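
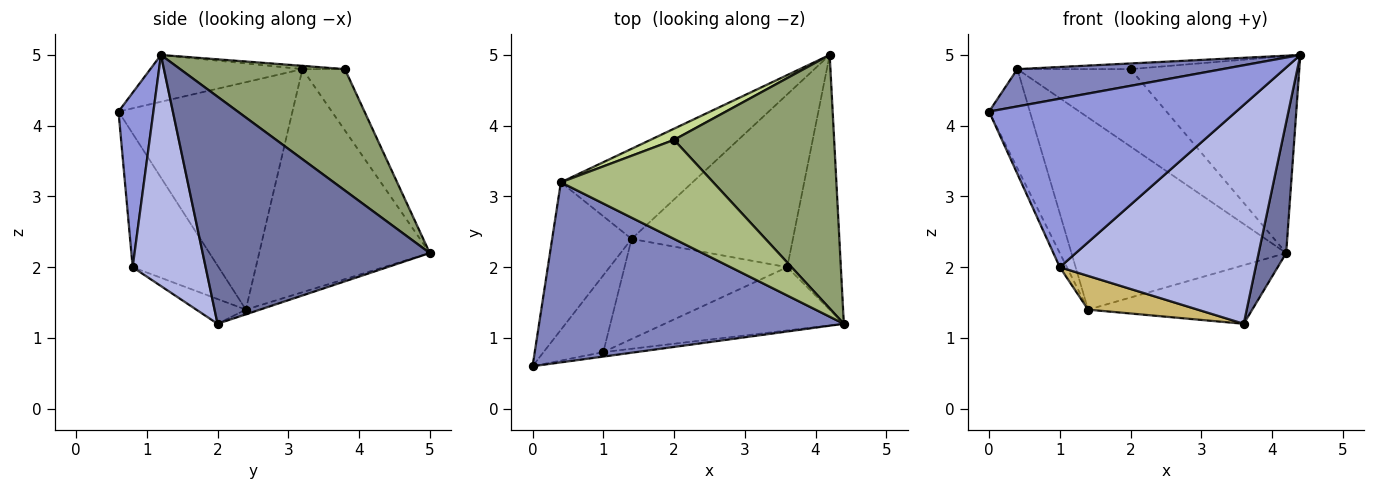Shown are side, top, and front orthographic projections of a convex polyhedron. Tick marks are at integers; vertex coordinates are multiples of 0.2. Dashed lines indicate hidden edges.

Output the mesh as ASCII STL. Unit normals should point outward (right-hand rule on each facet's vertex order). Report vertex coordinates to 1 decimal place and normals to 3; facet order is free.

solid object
 facet normal 0.967 -0.117 -0.228
  outer loop
   vertex 3.6 2.0 1.2
   vertex 4.2 5.0 2.2
   vertex 4.4 1.2 5.0
  endloop
 endfacet
 facet normal -0.149 -0.201 0.968
  outer loop
   vertex 0.4 3.2 4.8
   vertex 0.0 0.6 4.2
   vertex 4.4 1.2 5.0
  endloop
 endfacet
 facet normal 0.140 -0.990 -0.026
  outer loop
   vertex 1.0 0.8 2.0
   vertex 4.4 1.2 5.0
   vertex 0.0 0.6 4.2
  endloop
 endfacet
 facet normal 0.337 -0.904 -0.261
  outer loop
   vertex 1.0 0.8 2.0
   vertex 3.6 2.0 1.2
   vertex 4.4 1.2 5.0
  endloop
 endfacet
 facet normal 0.514 0.526 0.678
  outer loop
   vertex 2.0 3.8 4.8
   vertex 4.4 1.2 5.0
   vertex 4.2 5.0 2.2
  endloop
 endfacet
 facet normal -0.021 0.057 0.998
  outer loop
   vertex 2.0 3.8 4.8
   vertex 0.4 3.2 4.8
   vertex 4.4 1.2 5.0
  endloop
 endfacet
 facet normal -0.348 0.928 0.134
  outer loop
   vertex 2.0 3.8 4.8
   vertex 4.2 5.0 2.2
   vertex 0.4 3.2 4.8
  endloop
 endfacet
 facet normal -0.584 0.735 -0.345
  outer loop
   vertex 1.4 2.4 1.4
   vertex 0.4 3.2 4.8
   vertex 4.2 5.0 2.2
  endloop
 endfacet
 facet normal -0.028 0.321 -0.947
  outer loop
   vertex 1.4 2.4 1.4
   vertex 4.2 5.0 2.2
   vertex 3.6 2.0 1.2
  endloop
 endfacet
 facet normal -0.143 -0.316 -0.938
  outer loop
   vertex 1.4 2.4 1.4
   vertex 3.6 2.0 1.2
   vertex 1.0 0.8 2.0
  endloop
 endfacet
 facet normal -0.922 0.216 -0.322
  outer loop
   vertex 1.4 2.4 1.4
   vertex 0.0 0.6 4.2
   vertex 0.4 3.2 4.8
  endloop
 endfacet
 facet normal -0.910 0.075 -0.407
  outer loop
   vertex 1.4 2.4 1.4
   vertex 1.0 0.8 2.0
   vertex 0.0 0.6 4.2
  endloop
 endfacet
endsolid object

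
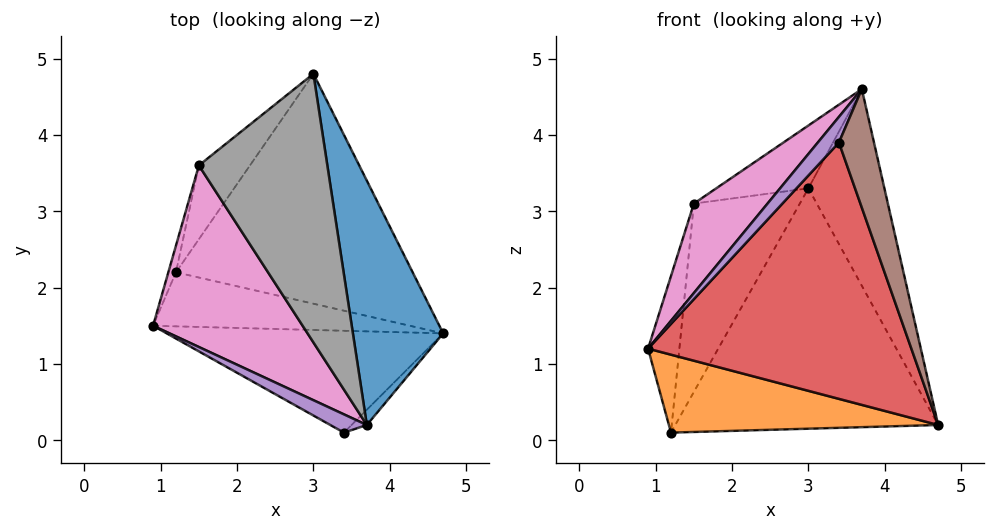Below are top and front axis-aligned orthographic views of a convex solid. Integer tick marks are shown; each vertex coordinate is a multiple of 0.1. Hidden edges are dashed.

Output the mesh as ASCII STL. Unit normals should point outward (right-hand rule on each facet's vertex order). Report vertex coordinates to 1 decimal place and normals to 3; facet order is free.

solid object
 facet normal 0.937 0.220 0.273
  outer loop
   vertex 3.7 0.2 4.6
   vertex 4.7 1.4 0.2
   vertex 3.0 4.8 3.3
  endloop
 endfacet
 facet normal -0.169 -0.810 -0.562
  outer loop
   vertex 1.2 2.2 0.1
   vertex 4.7 1.4 0.2
   vertex 0.9 1.5 1.2
  endloop
 endfacet
 facet normal 0.182 0.711 -0.680
  outer loop
   vertex 1.2 2.2 0.1
   vertex 3.0 4.8 3.3
   vertex 4.7 1.4 0.2
  endloop
 endfacet
 facet normal -0.121 -0.923 -0.367
  outer loop
   vertex 3.4 0.1 3.9
   vertex 0.9 1.5 1.2
   vertex 4.7 1.4 0.2
  endloop
 endfacet
 facet normal -0.735 -0.552 0.394
  outer loop
   vertex 3.4 0.1 3.9
   vertex 3.7 0.2 4.6
   vertex 0.9 1.5 1.2
  endloop
 endfacet
 facet normal 0.532 -0.840 -0.108
  outer loop
   vertex 3.4 0.1 3.9
   vertex 4.7 1.4 0.2
   vertex 3.7 0.2 4.6
  endloop
 endfacet
 facet normal -0.791 -0.270 0.548
  outer loop
   vertex 1.5 3.6 3.1
   vertex 0.9 1.5 1.2
   vertex 3.7 0.2 4.6
  endloop
 endfacet
 facet normal -0.298 0.217 0.930
  outer loop
   vertex 1.5 3.6 3.1
   vertex 3.7 0.2 4.6
   vertex 3.0 4.8 3.3
  endloop
 endfacet
 facet normal -0.946 0.320 -0.055
  outer loop
   vertex 1.5 3.6 3.1
   vertex 1.2 2.2 0.1
   vertex 0.9 1.5 1.2
  endloop
 endfacet
 facet normal -0.571 0.764 -0.299
  outer loop
   vertex 1.5 3.6 3.1
   vertex 3.0 4.8 3.3
   vertex 1.2 2.2 0.1
  endloop
 endfacet
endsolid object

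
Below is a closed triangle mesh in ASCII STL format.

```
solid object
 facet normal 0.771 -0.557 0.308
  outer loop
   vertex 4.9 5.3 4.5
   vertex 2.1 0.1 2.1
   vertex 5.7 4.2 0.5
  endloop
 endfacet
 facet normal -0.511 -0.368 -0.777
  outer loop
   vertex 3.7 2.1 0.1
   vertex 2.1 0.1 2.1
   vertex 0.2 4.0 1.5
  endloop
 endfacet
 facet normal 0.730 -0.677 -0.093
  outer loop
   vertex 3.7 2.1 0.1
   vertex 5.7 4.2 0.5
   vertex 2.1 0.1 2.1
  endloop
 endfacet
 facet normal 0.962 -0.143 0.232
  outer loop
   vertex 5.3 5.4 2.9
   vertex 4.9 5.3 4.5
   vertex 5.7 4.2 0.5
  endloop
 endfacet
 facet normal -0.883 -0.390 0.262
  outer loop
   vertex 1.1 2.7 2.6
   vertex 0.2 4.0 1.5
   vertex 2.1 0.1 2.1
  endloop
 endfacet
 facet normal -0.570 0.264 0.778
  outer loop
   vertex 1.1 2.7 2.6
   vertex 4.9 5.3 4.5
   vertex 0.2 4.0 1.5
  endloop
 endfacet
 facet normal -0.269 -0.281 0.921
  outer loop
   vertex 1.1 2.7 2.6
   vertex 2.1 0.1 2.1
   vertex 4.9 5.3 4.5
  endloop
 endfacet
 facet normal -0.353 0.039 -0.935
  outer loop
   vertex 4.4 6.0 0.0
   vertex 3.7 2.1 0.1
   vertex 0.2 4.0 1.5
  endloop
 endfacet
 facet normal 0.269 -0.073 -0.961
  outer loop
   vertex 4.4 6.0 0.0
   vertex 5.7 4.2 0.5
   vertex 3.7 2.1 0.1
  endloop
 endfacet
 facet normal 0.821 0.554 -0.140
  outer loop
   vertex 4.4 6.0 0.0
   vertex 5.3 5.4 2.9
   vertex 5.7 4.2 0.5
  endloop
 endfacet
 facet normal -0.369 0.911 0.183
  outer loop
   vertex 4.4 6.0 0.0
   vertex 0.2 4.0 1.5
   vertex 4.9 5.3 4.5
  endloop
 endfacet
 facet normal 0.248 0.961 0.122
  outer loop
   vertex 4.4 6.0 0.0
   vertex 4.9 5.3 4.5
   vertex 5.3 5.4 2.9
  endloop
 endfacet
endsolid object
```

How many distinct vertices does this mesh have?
8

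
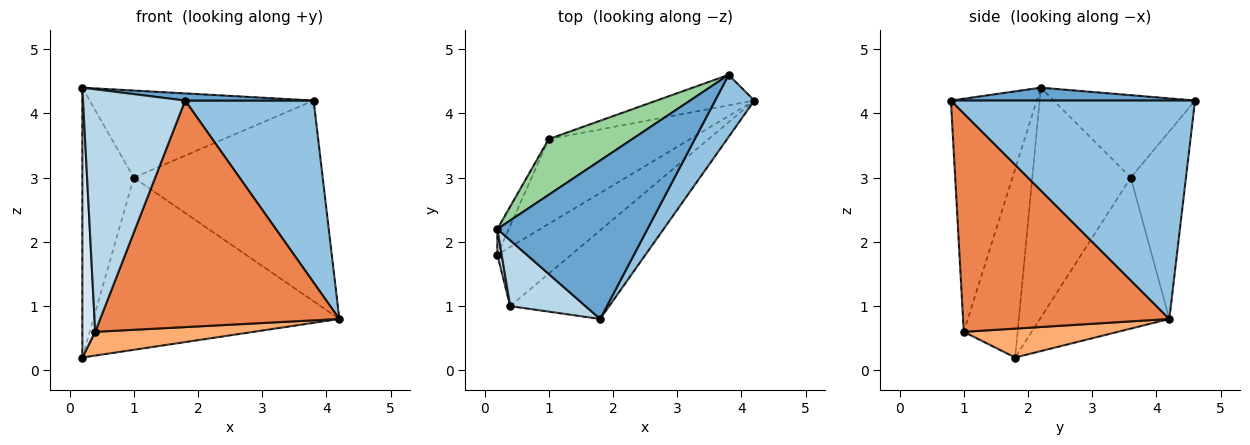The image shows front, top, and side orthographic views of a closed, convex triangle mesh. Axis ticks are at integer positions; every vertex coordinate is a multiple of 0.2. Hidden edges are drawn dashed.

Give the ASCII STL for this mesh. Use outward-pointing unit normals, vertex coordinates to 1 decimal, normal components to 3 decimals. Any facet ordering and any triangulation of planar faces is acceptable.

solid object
 facet normal 0.085 -0.045 0.995
  outer loop
   vertex 3.8 4.6 4.2
   vertex 0.2 2.2 4.4
   vertex 1.8 0.8 4.2
  endloop
 endfacet
 facet normal 0.874 -0.460 0.157
  outer loop
   vertex 3.8 4.6 4.2
   vertex 1.8 0.8 4.2
   vertex 4.2 4.2 0.8
  endloop
 endfacet
 facet normal -0.630 -0.749 0.203
  outer loop
   vertex 0.4 1.0 0.6
   vertex 1.8 0.8 4.2
   vertex 0.2 2.2 4.4
  endloop
 endfacet
 facet normal -0.972 -0.232 0.022
  outer loop
   vertex 0.4 1.0 0.6
   vertex 0.2 2.2 4.4
   vertex 0.2 1.8 0.2
  endloop
 endfacet
 facet normal 0.626 -0.726 -0.284
  outer loop
   vertex 0.4 1.0 0.6
   vertex 4.2 4.2 0.8
   vertex 1.8 0.8 4.2
  endloop
 endfacet
 facet normal 0.341 -0.351 -0.872
  outer loop
   vertex 0.4 1.0 0.6
   vertex 0.2 1.8 0.2
   vertex 4.2 4.2 0.8
  endloop
 endfacet
 facet normal -0.427 0.811 -0.400
  outer loop
   vertex 1.0 3.6 3.0
   vertex 4.2 4.2 0.8
   vertex 0.2 1.8 0.2
  endloop
 endfacet
 facet normal -0.277 0.950 -0.144
  outer loop
   vertex 1.0 3.6 3.0
   vertex 3.8 4.6 4.2
   vertex 4.2 4.2 0.8
  endloop
 endfacet
 facet normal -0.886 0.462 -0.044
  outer loop
   vertex 1.0 3.6 3.0
   vertex 0.2 1.8 0.2
   vertex 0.2 2.2 4.4
  endloop
 endfacet
 facet normal -0.470 0.744 0.476
  outer loop
   vertex 1.0 3.6 3.0
   vertex 0.2 2.2 4.4
   vertex 3.8 4.6 4.2
  endloop
 endfacet
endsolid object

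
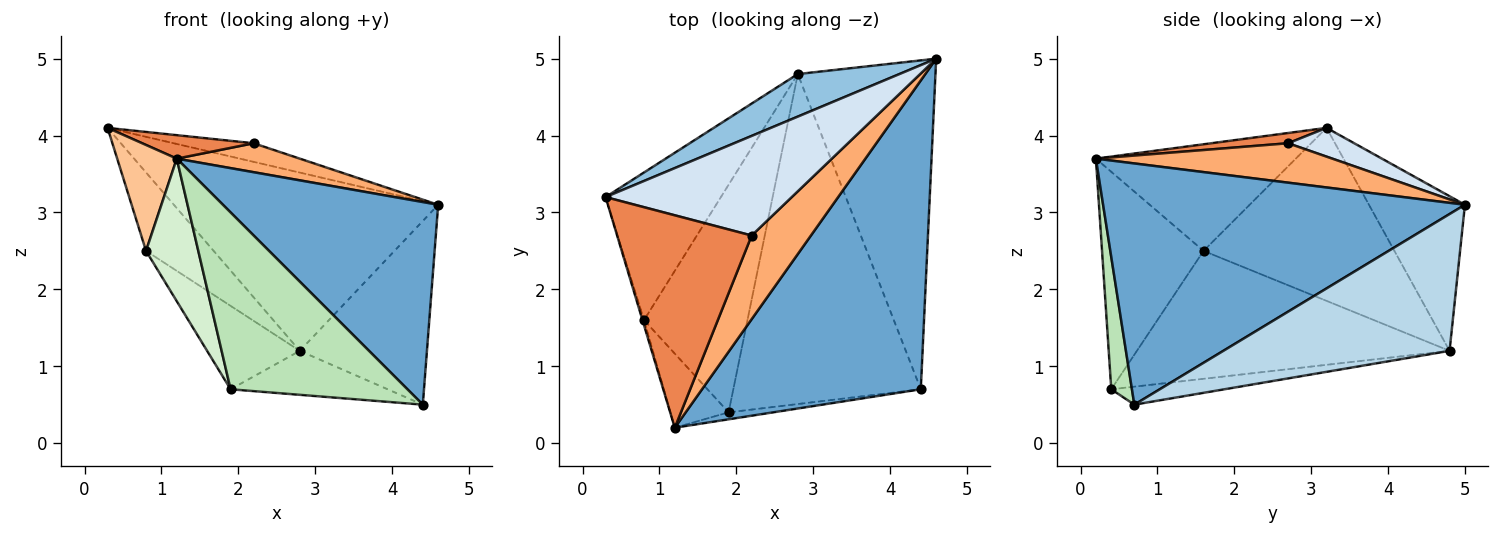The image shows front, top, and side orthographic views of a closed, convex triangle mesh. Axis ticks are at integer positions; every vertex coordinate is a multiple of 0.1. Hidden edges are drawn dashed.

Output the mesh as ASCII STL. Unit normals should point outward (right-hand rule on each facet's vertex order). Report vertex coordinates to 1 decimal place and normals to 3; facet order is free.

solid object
 facet normal 0.678 -0.403 0.615
  outer loop
   vertex 1.2 0.2 3.7
   vertex 4.4 0.7 0.5
   vertex 4.6 5.0 3.1
  endloop
 endfacet
 facet normal -0.333 0.917 0.219
  outer loop
   vertex 2.8 4.8 1.2
   vertex 0.3 3.2 4.1
   vertex 4.6 5.0 3.1
  endloop
 endfacet
 facet normal 0.655 0.368 -0.660
  outer loop
   vertex 2.8 4.8 1.2
   vertex 4.6 5.0 3.1
   vertex 4.4 0.7 0.5
  endloop
 endfacet
 facet normal 0.150 0.181 0.972
  outer loop
   vertex 2.2 2.7 3.9
   vertex 4.6 5.0 3.1
   vertex 0.3 3.2 4.1
  endloop
 endfacet
 facet normal 0.076 -0.109 0.991
  outer loop
   vertex 2.2 2.7 3.9
   vertex 0.3 3.2 4.1
   vertex 1.2 0.2 3.7
  endloop
 endfacet
 facet normal 0.532 -0.277 0.800
  outer loop
   vertex 2.2 2.7 3.9
   vertex 1.2 0.2 3.7
   vertex 4.6 5.0 3.1
  endloop
 endfacet
 facet normal -0.958 -0.286 -0.014
  outer loop
   vertex 0.8 1.6 2.5
   vertex 1.2 0.2 3.7
   vertex 0.3 3.2 4.1
  endloop
 endfacet
 facet normal -0.798 0.283 -0.532
  outer loop
   vertex 0.8 1.6 2.5
   vertex 0.3 3.2 4.1
   vertex 2.8 4.8 1.2
  endloop
 endfacet
 facet normal -0.095 0.132 -0.987
  outer loop
   vertex 1.9 0.4 0.7
   vertex 2.8 4.8 1.2
   vertex 4.4 0.7 0.5
  endloop
 endfacet
 facet normal -0.758 0.225 -0.613
  outer loop
   vertex 1.9 0.4 0.7
   vertex 0.8 1.6 2.5
   vertex 2.8 4.8 1.2
  endloop
 endfacet
 facet normal 0.116 -0.992 -0.039
  outer loop
   vertex 1.9 0.4 0.7
   vertex 4.4 0.7 0.5
   vertex 1.2 0.2 3.7
  endloop
 endfacet
 facet normal -0.865 -0.446 -0.231
  outer loop
   vertex 1.9 0.4 0.7
   vertex 1.2 0.2 3.7
   vertex 0.8 1.6 2.5
  endloop
 endfacet
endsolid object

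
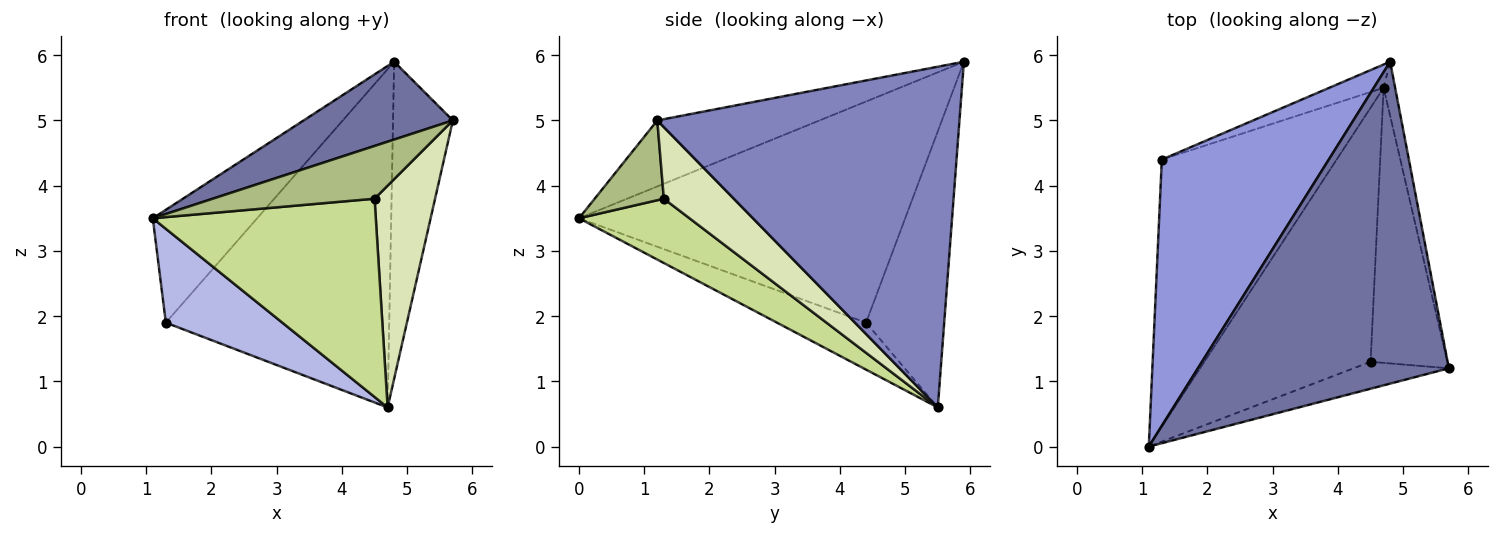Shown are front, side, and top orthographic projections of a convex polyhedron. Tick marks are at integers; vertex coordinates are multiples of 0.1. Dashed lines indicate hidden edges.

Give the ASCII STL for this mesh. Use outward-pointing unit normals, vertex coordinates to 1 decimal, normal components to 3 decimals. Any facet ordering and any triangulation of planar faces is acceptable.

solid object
 facet normal -0.248 -0.228 0.942
  outer loop
   vertex 4.8 5.9 5.9
   vertex 1.1 0.0 3.5
   vertex 5.7 1.2 5.0
  endloop
 endfacet
 facet normal 0.980 0.194 -0.033
  outer loop
   vertex 4.7 5.5 0.6
   vertex 4.8 5.9 5.9
   vertex 5.7 1.2 5.0
  endloop
 endfacet
 facet normal -0.773 0.247 0.584
  outer loop
   vertex 1.3 4.4 1.9
   vertex 1.1 0.0 3.5
   vertex 4.8 5.9 5.9
  endloop
 endfacet
 facet normal -0.246 -0.321 -0.915
  outer loop
   vertex 1.3 4.4 1.9
   vertex 4.7 5.5 0.6
   vertex 1.1 0.0 3.5
  endloop
 endfacet
 facet normal -0.330 0.942 -0.065
  outer loop
   vertex 1.3 4.4 1.9
   vertex 4.8 5.9 5.9
   vertex 4.7 5.5 0.6
  endloop
 endfacet
 facet normal 0.356 -0.832 -0.425
  outer loop
   vertex 4.5 1.3 3.8
   vertex 5.7 1.2 5.0
   vertex 1.1 0.0 3.5
  endloop
 endfacet
 facet normal 0.292 -0.588 -0.754
  outer loop
   vertex 4.5 1.3 3.8
   vertex 1.1 0.0 3.5
   vertex 4.7 5.5 0.6
  endloop
 endfacet
 facet normal 0.588 -0.508 -0.630
  outer loop
   vertex 4.5 1.3 3.8
   vertex 4.7 5.5 0.6
   vertex 5.7 1.2 5.0
  endloop
 endfacet
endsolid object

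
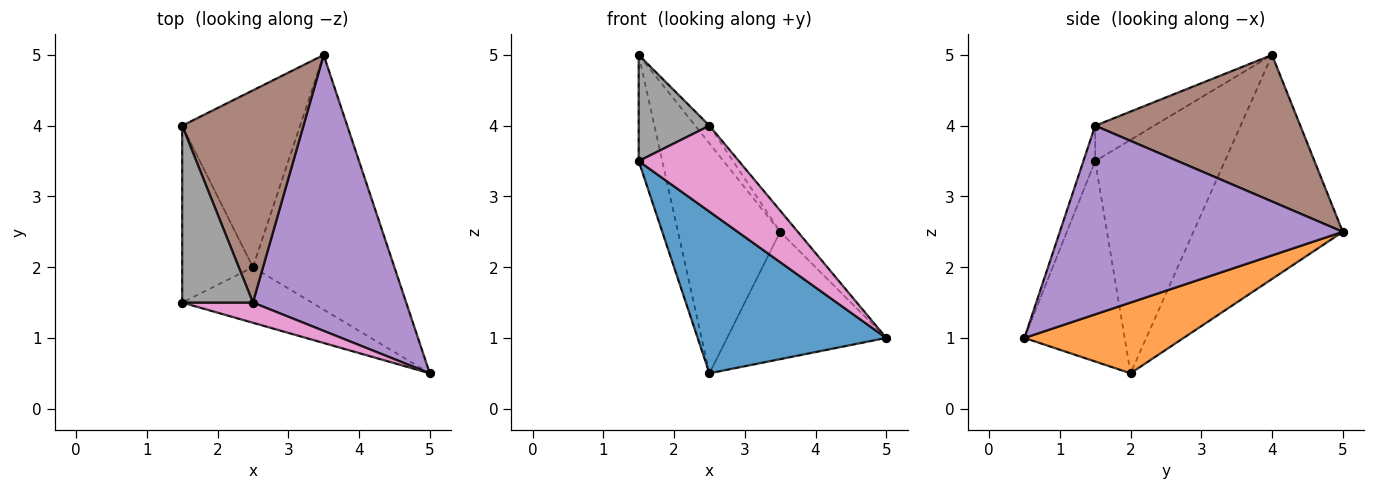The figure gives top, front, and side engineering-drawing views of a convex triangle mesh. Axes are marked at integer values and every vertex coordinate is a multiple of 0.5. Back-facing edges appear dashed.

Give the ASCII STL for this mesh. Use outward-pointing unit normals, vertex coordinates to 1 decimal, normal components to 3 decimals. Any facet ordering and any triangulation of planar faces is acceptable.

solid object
 facet normal -0.449 -0.845 -0.290
  outer loop
   vertex 2.5 2.0 0.5
   vertex 5.0 0.5 1.0
   vertex 1.5 1.5 3.5
  endloop
 endfacet
 facet normal 0.408 0.408 -0.816
  outer loop
   vertex 2.5 2.0 0.5
   vertex 3.5 5.0 2.5
   vertex 5.0 0.5 1.0
  endloop
 endfacet
 facet normal -0.943 0.171 -0.286
  outer loop
   vertex 1.5 4.0 5.0
   vertex 2.5 2.0 0.5
   vertex 1.5 1.5 3.5
  endloop
 endfacet
 facet normal -0.757 0.518 -0.398
  outer loop
   vertex 1.5 4.0 5.0
   vertex 3.5 5.0 2.5
   vertex 2.5 2.0 0.5
  endloop
 endfacet
 facet normal 0.775 0.048 0.630
  outer loop
   vertex 2.5 1.5 4.0
   vertex 5.0 0.5 1.0
   vertex 3.5 5.0 2.5
  endloop
 endfacet
 facet normal 0.769 0.053 0.637
  outer loop
   vertex 2.5 1.5 4.0
   vertex 3.5 5.0 2.5
   vertex 1.5 4.0 5.0
  endloop
 endfacet
 facet normal -0.114 -0.967 0.228
  outer loop
   vertex 2.5 1.5 4.0
   vertex 1.5 1.5 3.5
   vertex 5.0 0.5 1.0
  endloop
 endfacet
 facet normal -0.394 -0.473 0.788
  outer loop
   vertex 2.5 1.5 4.0
   vertex 1.5 4.0 5.0
   vertex 1.5 1.5 3.5
  endloop
 endfacet
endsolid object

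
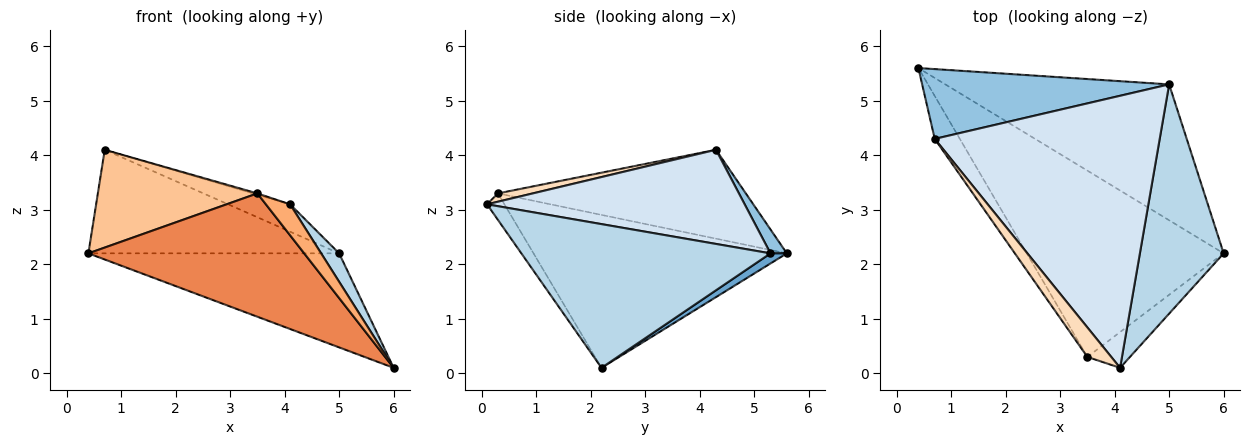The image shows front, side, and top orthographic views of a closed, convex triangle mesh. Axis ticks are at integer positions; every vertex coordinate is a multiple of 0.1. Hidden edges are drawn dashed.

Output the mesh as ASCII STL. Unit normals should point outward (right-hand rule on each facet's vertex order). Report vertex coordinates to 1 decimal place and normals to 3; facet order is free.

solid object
 facet normal 0.037 0.569 -0.822
  outer loop
   vertex 5.0 5.3 2.2
   vertex 6.0 2.2 0.1
   vertex 0.4 5.6 2.2
  endloop
 endfacet
 facet normal 0.054 0.828 0.558
  outer loop
   vertex 5.0 5.3 2.2
   vertex 0.4 5.6 2.2
   vertex 0.7 4.3 4.1
  endloop
 endfacet
 facet normal 0.862 -0.062 0.503
  outer loop
   vertex 5.0 5.3 2.2
   vertex 4.1 0.1 3.1
   vertex 6.0 2.2 0.1
  endloop
 endfacet
 facet normal 0.384 0.092 0.919
  outer loop
   vertex 5.0 5.3 2.2
   vertex 0.7 4.3 4.1
   vertex 4.1 0.1 3.1
  endloop
 endfacet
 facet normal -0.544 -0.463 -0.700
  outer loop
   vertex 3.5 0.3 3.3
   vertex 0.4 5.6 2.2
   vertex 6.0 2.2 0.1
  endloop
 endfacet
 facet normal -0.426 -0.592 -0.684
  outer loop
   vertex 3.5 0.3 3.3
   vertex 6.0 2.2 0.1
   vertex 4.1 0.1 3.1
  endloop
 endfacet
 facet normal -0.818 -0.527 -0.231
  outer loop
   vertex 3.5 0.3 3.3
   vertex 0.7 4.3 4.1
   vertex 0.4 5.6 2.2
  endloop
 endfacet
 facet normal 0.328 0.041 0.944
  outer loop
   vertex 3.5 0.3 3.3
   vertex 4.1 0.1 3.1
   vertex 0.7 4.3 4.1
  endloop
 endfacet
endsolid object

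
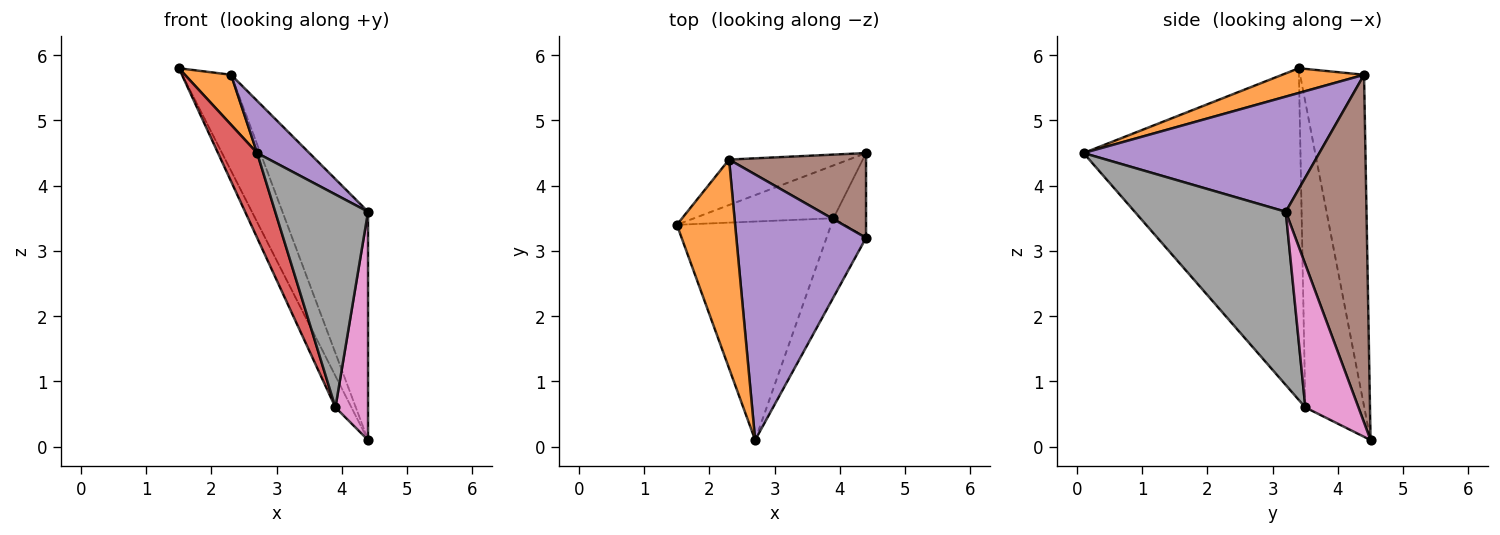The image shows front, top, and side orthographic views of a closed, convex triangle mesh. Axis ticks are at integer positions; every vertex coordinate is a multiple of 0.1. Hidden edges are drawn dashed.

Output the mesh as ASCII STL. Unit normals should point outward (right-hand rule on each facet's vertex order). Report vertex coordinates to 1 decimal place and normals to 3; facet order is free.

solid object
 facet normal -0.764 0.583 -0.276
  outer loop
   vertex 2.3 4.4 5.7
   vertex 4.4 4.5 0.1
   vertex 1.5 3.4 5.8
  endloop
 endfacet
 facet normal 0.382 -0.215 0.899
  outer loop
   vertex 2.3 4.4 5.7
   vertex 1.5 3.4 5.8
   vertex 2.7 0.1 4.5
  endloop
 endfacet
 facet normal -0.883 0.240 -0.403
  outer loop
   vertex 3.9 3.5 0.6
   vertex 1.5 3.4 5.8
   vertex 4.4 4.5 0.1
  endloop
 endfacet
 facet normal -0.895 -0.161 -0.416
  outer loop
   vertex 3.9 3.5 0.6
   vertex 2.7 0.1 4.5
   vertex 1.5 3.4 5.8
  endloop
 endfacet
 facet normal 0.657 -0.145 0.740
  outer loop
   vertex 4.4 3.2 3.6
   vertex 2.3 4.4 5.7
   vertex 2.7 0.1 4.5
  endloop
 endfacet
 facet normal 0.662 0.702 0.261
  outer loop
   vertex 4.4 3.2 3.6
   vertex 4.4 4.5 0.1
   vertex 2.3 4.4 5.7
  endloop
 endfacet
 facet normal 0.837 -0.514 -0.191
  outer loop
   vertex 4.4 3.2 3.6
   vertex 3.9 3.5 0.6
   vertex 4.4 4.5 0.1
  endloop
 endfacet
 facet normal 0.836 -0.514 -0.191
  outer loop
   vertex 4.4 3.2 3.6
   vertex 2.7 0.1 4.5
   vertex 3.9 3.5 0.6
  endloop
 endfacet
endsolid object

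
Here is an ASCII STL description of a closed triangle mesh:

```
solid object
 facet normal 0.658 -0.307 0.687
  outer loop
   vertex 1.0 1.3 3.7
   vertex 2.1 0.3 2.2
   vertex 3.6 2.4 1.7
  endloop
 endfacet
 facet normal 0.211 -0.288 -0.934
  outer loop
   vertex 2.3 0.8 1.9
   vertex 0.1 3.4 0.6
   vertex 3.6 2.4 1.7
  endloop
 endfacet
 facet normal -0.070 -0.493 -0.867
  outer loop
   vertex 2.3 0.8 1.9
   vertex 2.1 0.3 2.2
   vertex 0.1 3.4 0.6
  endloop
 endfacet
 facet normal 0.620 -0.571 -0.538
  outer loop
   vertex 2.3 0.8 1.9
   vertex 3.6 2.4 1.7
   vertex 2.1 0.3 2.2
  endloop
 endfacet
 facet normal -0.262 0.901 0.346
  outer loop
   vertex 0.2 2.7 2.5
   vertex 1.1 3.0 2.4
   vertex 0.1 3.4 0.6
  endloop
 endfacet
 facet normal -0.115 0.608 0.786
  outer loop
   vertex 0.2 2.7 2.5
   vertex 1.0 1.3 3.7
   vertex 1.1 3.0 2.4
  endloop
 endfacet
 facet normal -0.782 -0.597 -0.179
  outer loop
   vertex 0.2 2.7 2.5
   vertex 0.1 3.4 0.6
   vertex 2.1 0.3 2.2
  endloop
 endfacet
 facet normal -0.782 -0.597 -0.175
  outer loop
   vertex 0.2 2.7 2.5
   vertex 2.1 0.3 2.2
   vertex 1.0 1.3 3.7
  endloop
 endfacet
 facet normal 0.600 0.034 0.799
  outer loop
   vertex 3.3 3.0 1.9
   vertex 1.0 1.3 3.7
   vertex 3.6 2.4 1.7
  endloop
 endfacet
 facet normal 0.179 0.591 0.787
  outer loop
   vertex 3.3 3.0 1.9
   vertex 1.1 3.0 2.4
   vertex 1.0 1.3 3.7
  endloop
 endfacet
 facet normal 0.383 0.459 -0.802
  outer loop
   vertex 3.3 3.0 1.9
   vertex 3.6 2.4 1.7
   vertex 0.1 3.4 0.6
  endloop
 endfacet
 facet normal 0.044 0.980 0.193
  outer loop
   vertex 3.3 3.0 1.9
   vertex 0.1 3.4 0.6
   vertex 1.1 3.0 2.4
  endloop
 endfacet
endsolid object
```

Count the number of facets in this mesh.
12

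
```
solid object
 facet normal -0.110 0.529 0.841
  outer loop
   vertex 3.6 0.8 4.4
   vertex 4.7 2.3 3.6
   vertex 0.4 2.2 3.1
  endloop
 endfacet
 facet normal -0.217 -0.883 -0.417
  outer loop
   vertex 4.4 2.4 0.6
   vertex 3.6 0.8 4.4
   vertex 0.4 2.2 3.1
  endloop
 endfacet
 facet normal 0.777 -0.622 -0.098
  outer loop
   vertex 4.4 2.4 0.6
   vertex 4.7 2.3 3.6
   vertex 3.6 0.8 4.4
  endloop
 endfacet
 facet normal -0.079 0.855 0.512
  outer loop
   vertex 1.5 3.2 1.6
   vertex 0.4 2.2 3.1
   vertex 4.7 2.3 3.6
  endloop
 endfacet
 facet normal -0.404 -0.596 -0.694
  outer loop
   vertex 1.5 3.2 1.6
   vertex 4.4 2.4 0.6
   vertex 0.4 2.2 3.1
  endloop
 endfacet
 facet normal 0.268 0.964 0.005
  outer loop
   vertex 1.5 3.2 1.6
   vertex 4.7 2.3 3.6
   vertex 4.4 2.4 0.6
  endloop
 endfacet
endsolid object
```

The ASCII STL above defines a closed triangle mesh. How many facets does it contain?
6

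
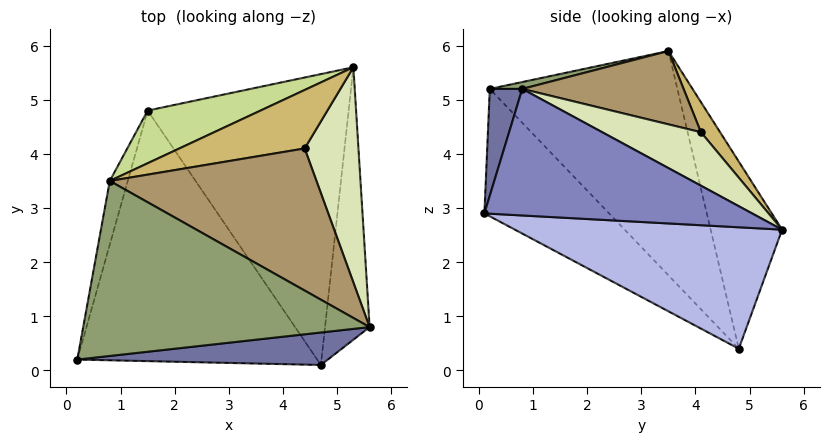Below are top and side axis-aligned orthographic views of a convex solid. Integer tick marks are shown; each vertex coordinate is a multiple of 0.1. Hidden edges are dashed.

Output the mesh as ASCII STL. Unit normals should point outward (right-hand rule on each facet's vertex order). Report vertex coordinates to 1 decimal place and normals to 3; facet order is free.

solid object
 facet normal 0.107 -0.962 0.251
  outer loop
   vertex 4.7 0.1 2.9
   vertex 5.6 0.8 5.2
   vertex 0.2 0.2 5.2
  endloop
 endfacet
 facet normal 0.936 -0.120 -0.330
  outer loop
   vertex 4.7 0.1 2.9
   vertex 5.3 5.6 2.6
   vertex 5.6 0.8 5.2
  endloop
 endfacet
 facet normal -0.368 -0.619 -0.693
  outer loop
   vertex 1.5 4.8 0.4
   vertex 4.7 0.1 2.9
   vertex 0.2 0.2 5.2
  endloop
 endfacet
 facet normal 0.514 -0.103 -0.851
  outer loop
   vertex 1.5 4.8 0.4
   vertex 5.3 5.6 2.6
   vertex 4.7 0.1 2.9
  endloop
 endfacet
 facet normal 0.024 -0.212 0.977
  outer loop
   vertex 0.8 3.5 5.9
   vertex 0.2 0.2 5.2
   vertex 5.6 0.8 5.2
  endloop
 endfacet
 facet normal -0.978 0.194 -0.078
  outer loop
   vertex 0.8 3.5 5.9
   vertex 1.5 4.8 0.4
   vertex 0.2 0.2 5.2
  endloop
 endfacet
 facet normal -0.303 0.935 0.183
  outer loop
   vertex 0.8 3.5 5.9
   vertex 5.3 5.6 2.6
   vertex 1.5 4.8 0.4
  endloop
 endfacet
 facet normal 0.648 0.394 0.652
  outer loop
   vertex 4.4 4.1 4.4
   vertex 5.6 0.8 5.2
   vertex 5.3 5.6 2.6
  endloop
 endfacet
 facet normal 0.316 0.330 0.890
  outer loop
   vertex 4.4 4.1 4.4
   vertex 0.8 3.5 5.9
   vertex 5.6 0.8 5.2
  endloop
 endfacet
 facet normal 0.163 0.716 0.679
  outer loop
   vertex 4.4 4.1 4.4
   vertex 5.3 5.6 2.6
   vertex 0.8 3.5 5.9
  endloop
 endfacet
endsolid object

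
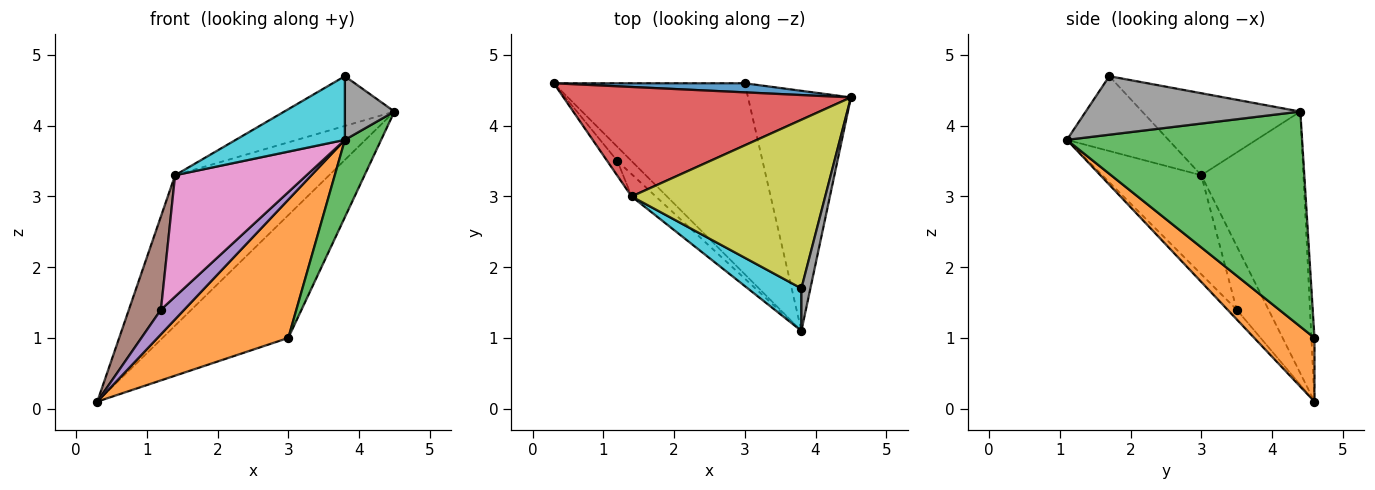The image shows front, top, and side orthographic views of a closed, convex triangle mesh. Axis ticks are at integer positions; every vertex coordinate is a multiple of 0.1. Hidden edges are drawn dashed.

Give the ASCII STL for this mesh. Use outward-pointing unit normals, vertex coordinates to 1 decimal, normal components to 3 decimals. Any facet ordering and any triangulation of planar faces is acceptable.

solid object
 facet normal -0.025 0.997 0.074
  outer loop
   vertex 3.0 4.6 1.0
   vertex 0.3 4.6 0.1
   vertex 4.5 4.4 4.2
  endloop
 endfacet
 facet normal 0.261 -0.566 -0.782
  outer loop
   vertex 3.0 4.6 1.0
   vertex 3.8 1.1 3.8
   vertex 0.3 4.6 0.1
  endloop
 endfacet
 facet normal 0.893 -0.138 -0.427
  outer loop
   vertex 3.0 4.6 1.0
   vertex 4.5 4.4 4.2
   vertex 3.8 1.1 3.8
  endloop
 endfacet
 facet normal -0.472 0.713 0.519
  outer loop
   vertex 1.4 3.0 3.3
   vertex 4.5 4.4 4.2
   vertex 0.3 4.6 0.1
  endloop
 endfacet
 facet normal -0.323 -0.821 -0.471
  outer loop
   vertex 1.2 3.5 1.4
   vertex 0.3 4.6 0.1
   vertex 3.8 1.1 3.8
  endloop
 endfacet
 facet normal -0.700 -0.705 -0.112
  outer loop
   vertex 1.2 3.5 1.4
   vertex 1.4 3.0 3.3
   vertex 0.3 4.6 0.1
  endloop
 endfacet
 facet normal -0.595 -0.790 -0.145
  outer loop
   vertex 1.2 3.5 1.4
   vertex 3.8 1.1 3.8
   vertex 1.4 3.0 3.3
  endloop
 endfacet
 facet normal 0.964 -0.222 0.148
  outer loop
   vertex 3.8 1.7 4.7
   vertex 3.8 1.1 3.8
   vertex 4.5 4.4 4.2
  endloop
 endfacet
 facet normal -0.376 0.262 0.889
  outer loop
   vertex 3.8 1.7 4.7
   vertex 4.5 4.4 4.2
   vertex 1.4 3.0 3.3
  endloop
 endfacet
 facet normal -0.612 -0.658 0.439
  outer loop
   vertex 3.8 1.7 4.7
   vertex 1.4 3.0 3.3
   vertex 3.8 1.1 3.8
  endloop
 endfacet
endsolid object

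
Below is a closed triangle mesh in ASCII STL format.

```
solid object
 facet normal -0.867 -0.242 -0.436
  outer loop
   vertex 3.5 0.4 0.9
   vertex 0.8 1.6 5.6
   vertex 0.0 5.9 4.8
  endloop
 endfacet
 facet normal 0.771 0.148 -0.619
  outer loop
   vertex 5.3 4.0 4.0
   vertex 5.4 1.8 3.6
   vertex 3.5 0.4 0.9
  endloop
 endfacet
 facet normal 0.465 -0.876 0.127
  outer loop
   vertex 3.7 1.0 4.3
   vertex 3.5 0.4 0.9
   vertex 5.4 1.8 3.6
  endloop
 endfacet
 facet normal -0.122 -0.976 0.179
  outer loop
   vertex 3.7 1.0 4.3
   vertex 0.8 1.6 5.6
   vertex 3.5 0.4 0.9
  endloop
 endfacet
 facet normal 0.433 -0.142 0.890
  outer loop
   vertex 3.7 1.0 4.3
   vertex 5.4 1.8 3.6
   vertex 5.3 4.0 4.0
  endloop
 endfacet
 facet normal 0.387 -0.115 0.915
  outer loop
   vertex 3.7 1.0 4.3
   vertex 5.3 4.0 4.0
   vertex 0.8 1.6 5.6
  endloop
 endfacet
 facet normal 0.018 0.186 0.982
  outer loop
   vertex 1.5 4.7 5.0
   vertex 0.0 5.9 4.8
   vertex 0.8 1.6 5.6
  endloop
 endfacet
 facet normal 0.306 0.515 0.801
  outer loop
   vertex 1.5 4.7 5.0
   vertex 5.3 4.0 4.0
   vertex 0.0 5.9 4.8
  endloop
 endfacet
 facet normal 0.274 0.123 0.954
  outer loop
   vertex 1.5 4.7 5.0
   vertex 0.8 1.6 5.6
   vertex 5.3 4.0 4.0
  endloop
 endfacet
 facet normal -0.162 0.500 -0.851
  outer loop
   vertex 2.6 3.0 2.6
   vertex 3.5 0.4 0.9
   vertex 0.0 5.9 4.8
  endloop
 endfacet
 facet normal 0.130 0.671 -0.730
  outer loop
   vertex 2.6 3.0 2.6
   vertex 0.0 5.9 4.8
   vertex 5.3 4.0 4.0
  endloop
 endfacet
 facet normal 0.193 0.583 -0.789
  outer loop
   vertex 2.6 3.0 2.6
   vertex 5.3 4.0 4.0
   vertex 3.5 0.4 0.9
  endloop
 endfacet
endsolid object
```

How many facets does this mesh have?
12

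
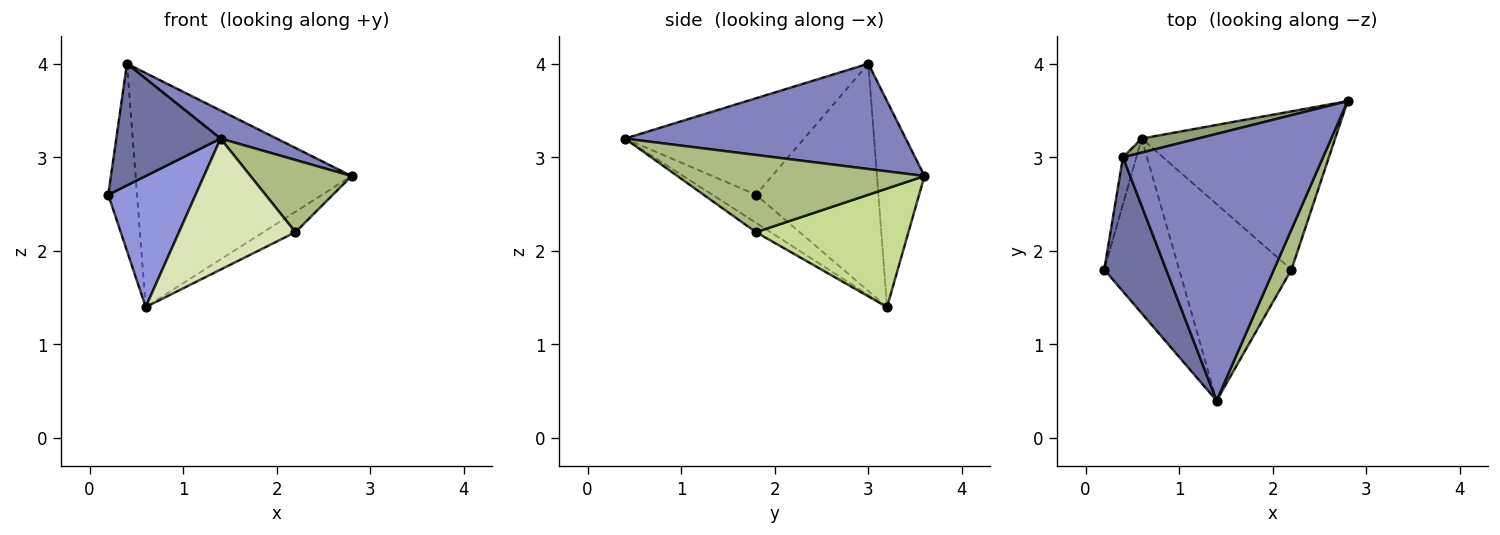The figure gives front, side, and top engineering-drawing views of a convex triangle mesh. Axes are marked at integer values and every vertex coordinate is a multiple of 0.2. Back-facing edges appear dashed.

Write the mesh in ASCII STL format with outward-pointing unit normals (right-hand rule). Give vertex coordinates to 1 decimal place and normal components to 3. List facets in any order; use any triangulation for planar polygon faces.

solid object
 facet normal -0.756 -0.440 0.485
  outer loop
   vertex 0.4 3.0 4.0
   vertex 0.2 1.8 2.6
   vertex 1.4 0.4 3.2
  endloop
 endfacet
 facet normal 0.464 -0.093 0.881
  outer loop
   vertex 0.4 3.0 4.0
   vertex 1.4 0.4 3.2
   vertex 2.8 3.6 2.8
  endloop
 endfacet
 facet normal -0.287 -0.575 -0.766
  outer loop
   vertex 0.6 3.2 1.4
   vertex 1.4 0.4 3.2
   vertex 0.2 1.8 2.6
  endloop
 endfacet
 facet normal -0.972 0.229 -0.057
  outer loop
   vertex 0.6 3.2 1.4
   vertex 0.2 1.8 2.6
   vertex 0.4 3.0 4.0
  endloop
 endfacet
 facet normal -0.214 0.975 0.058
  outer loop
   vertex 0.6 3.2 1.4
   vertex 0.4 3.0 4.0
   vertex 2.8 3.6 2.8
  endloop
 endfacet
 facet normal 0.906 -0.371 0.206
  outer loop
   vertex 2.2 1.8 2.2
   vertex 2.8 3.6 2.8
   vertex 1.4 0.4 3.2
  endloop
 endfacet
 facet normal 0.519 0.109 -0.847
  outer loop
   vertex 2.2 1.8 2.2
   vertex 0.6 3.2 1.4
   vertex 2.8 3.6 2.8
  endloop
 endfacet
 facet normal -0.069 -0.553 -0.830
  outer loop
   vertex 2.2 1.8 2.2
   vertex 1.4 0.4 3.2
   vertex 0.6 3.2 1.4
  endloop
 endfacet
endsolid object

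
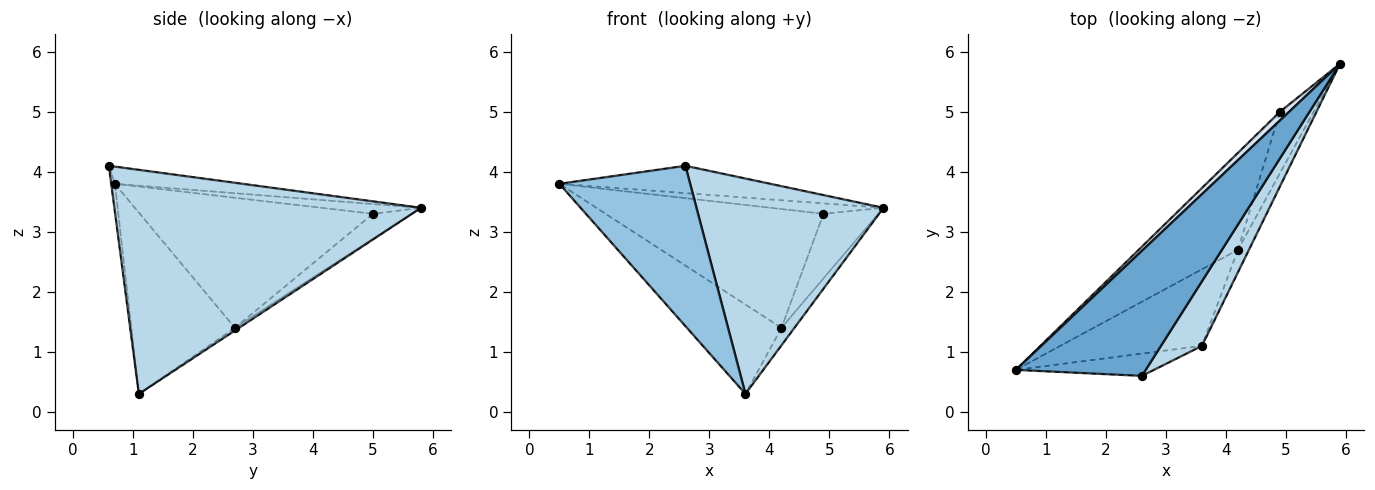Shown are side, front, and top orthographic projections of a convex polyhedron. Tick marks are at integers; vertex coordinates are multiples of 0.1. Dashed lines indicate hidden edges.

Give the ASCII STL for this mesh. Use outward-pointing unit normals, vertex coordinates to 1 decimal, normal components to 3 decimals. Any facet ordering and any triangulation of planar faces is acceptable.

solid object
 facet normal -0.128 0.212 0.969
  outer loop
   vertex 2.6 0.6 4.1
   vertex 5.9 5.8 3.4
   vertex 0.5 0.7 3.8
  endloop
 endfacet
 facet normal -0.028 -0.990 -0.138
  outer loop
   vertex 2.6 0.6 4.1
   vertex 0.5 0.7 3.8
   vertex 3.6 1.1 0.3
  endloop
 endfacet
 facet normal 0.843 -0.515 0.154
  outer loop
   vertex 2.6 0.6 4.1
   vertex 3.6 1.1 0.3
   vertex 5.9 5.8 3.4
  endloop
 endfacet
 facet normal -0.562 0.637 0.528
  outer loop
   vertex 4.9 5.0 3.3
   vertex 0.5 0.7 3.8
   vertex 5.9 5.8 3.4
  endloop
 endfacet
 facet normal -0.189 0.603 -0.775
  outer loop
   vertex 4.2 2.7 1.4
   vertex 5.9 5.8 3.4
   vertex 3.6 1.1 0.3
  endloop
 endfacet
 facet normal -0.455 0.645 -0.614
  outer loop
   vertex 4.2 2.7 1.4
   vertex 4.9 5.0 3.3
   vertex 5.9 5.8 3.4
  endloop
 endfacet
 facet normal -0.640 0.584 -0.500
  outer loop
   vertex 4.2 2.7 1.4
   vertex 3.6 1.1 0.3
   vertex 0.5 0.7 3.8
  endloop
 endfacet
 facet normal -0.638 0.596 -0.487
  outer loop
   vertex 4.2 2.7 1.4
   vertex 0.5 0.7 3.8
   vertex 4.9 5.0 3.3
  endloop
 endfacet
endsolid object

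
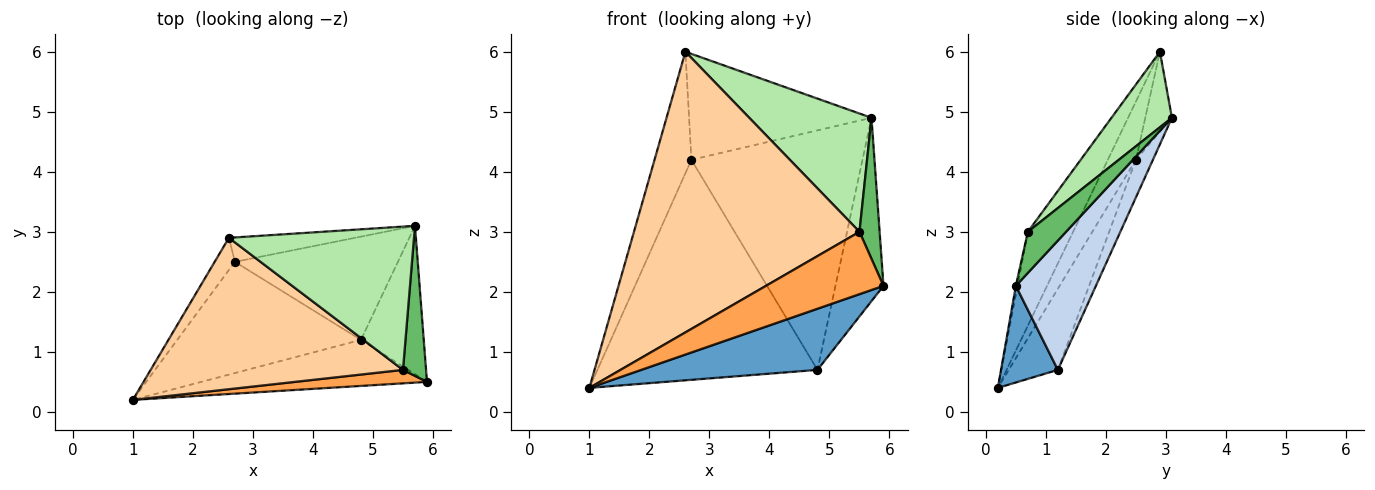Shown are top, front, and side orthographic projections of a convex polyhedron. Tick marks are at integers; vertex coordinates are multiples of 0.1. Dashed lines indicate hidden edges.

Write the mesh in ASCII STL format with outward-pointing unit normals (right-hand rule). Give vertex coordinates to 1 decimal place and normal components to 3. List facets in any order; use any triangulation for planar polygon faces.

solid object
 facet normal 0.250 -0.773 -0.583
  outer loop
   vertex 4.8 1.2 0.7
   vertex 5.9 0.5 2.1
   vertex 1.0 0.2 0.4
  endloop
 endfacet
 facet normal 0.792 0.475 -0.384
  outer loop
   vertex 4.8 1.2 0.7
   vertex 5.7 3.1 4.9
   vertex 5.9 0.5 2.1
  endloop
 endfacet
 facet normal -0.013 -0.977 0.211
  outer loop
   vertex 5.5 0.7 3.0
   vertex 1.0 0.2 0.4
   vertex 5.9 0.5 2.1
  endloop
 endfacet
 facet normal -0.174 -0.867 0.468
  outer loop
   vertex 5.5 0.7 3.0
   vertex 2.6 2.9 6.0
   vertex 1.0 0.2 0.4
  endloop
 endfacet
 facet normal 0.792 -0.418 0.445
  outer loop
   vertex 5.5 0.7 3.0
   vertex 5.9 0.5 2.1
   vertex 5.7 3.1 4.9
  endloop
 endfacet
 facet normal 0.300 -0.607 0.736
  outer loop
   vertex 5.5 0.7 3.0
   vertex 5.7 3.1 4.9
   vertex 2.6 2.9 6.0
  endloop
 endfacet
 facet normal -0.141 0.965 -0.222
  outer loop
   vertex 2.7 2.5 4.2
   vertex 2.6 2.9 6.0
   vertex 5.7 3.1 4.9
  endloop
 endfacet
 facet normal -0.091 0.915 -0.394
  outer loop
   vertex 2.7 2.5 4.2
   vertex 5.7 3.1 4.9
   vertex 4.8 1.2 0.7
  endloop
 endfacet
 facet normal -0.593 0.778 -0.206
  outer loop
   vertex 2.7 2.5 4.2
   vertex 1.0 0.2 0.4
   vertex 2.6 2.9 6.0
  endloop
 endfacet
 facet normal -0.195 0.875 -0.442
  outer loop
   vertex 2.7 2.5 4.2
   vertex 4.8 1.2 0.7
   vertex 1.0 0.2 0.4
  endloop
 endfacet
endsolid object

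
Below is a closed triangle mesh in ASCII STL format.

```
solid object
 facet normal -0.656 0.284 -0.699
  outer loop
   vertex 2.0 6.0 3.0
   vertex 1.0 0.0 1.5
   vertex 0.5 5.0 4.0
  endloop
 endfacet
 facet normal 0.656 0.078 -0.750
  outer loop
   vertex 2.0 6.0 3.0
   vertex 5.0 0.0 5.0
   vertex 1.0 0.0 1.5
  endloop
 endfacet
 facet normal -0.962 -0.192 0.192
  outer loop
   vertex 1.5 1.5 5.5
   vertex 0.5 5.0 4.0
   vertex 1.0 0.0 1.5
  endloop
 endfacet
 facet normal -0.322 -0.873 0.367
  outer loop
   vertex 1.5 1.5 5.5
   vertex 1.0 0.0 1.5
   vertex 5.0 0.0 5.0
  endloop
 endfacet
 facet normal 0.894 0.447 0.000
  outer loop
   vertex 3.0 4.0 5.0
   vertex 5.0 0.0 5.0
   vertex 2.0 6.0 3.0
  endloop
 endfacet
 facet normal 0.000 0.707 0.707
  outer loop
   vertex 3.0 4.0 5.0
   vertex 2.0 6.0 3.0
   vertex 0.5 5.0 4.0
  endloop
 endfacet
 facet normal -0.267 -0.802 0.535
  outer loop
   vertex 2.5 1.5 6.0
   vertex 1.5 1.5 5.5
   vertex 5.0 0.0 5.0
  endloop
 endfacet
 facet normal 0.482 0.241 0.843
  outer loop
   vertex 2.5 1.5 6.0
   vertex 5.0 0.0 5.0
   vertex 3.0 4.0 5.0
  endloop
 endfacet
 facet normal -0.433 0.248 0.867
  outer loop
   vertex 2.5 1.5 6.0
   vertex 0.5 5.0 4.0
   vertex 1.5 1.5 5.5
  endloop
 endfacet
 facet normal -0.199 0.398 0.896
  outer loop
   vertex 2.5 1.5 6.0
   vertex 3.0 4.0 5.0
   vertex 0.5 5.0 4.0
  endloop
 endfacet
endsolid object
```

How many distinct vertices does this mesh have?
7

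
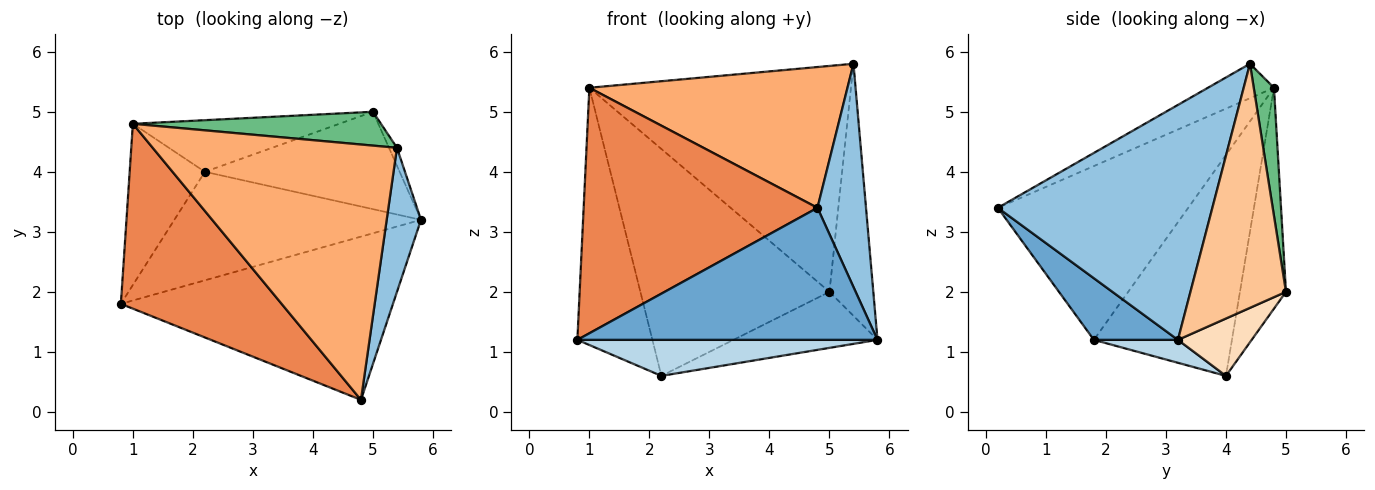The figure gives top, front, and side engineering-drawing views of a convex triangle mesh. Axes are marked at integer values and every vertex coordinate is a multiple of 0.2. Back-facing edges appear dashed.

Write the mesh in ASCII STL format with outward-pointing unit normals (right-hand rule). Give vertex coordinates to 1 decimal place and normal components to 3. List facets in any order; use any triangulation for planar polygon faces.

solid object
 facet normal 0.173 -0.619 -0.766
  outer loop
   vertex 4.8 0.2 3.4
   vertex 0.8 1.8 1.2
   vertex 5.8 3.2 1.2
  endloop
 endfacet
 facet normal 0.966 -0.218 0.141
  outer loop
   vertex 5.4 4.4 5.8
   vertex 4.8 0.2 3.4
   vertex 5.8 3.2 1.2
  endloop
 endfacet
 facet normal 0.088 -0.314 -0.945
  outer loop
   vertex 2.2 4.0 0.6
   vertex 5.8 3.2 1.2
   vertex 0.8 1.8 1.2
  endloop
 endfacet
 facet normal -0.842 0.457 -0.287
  outer loop
   vertex 1.0 4.8 5.4
   vertex 2.2 4.0 0.6
   vertex 0.8 1.8 1.2
  endloop
 endfacet
 facet normal -0.545 -0.670 0.504
  outer loop
   vertex 1.0 4.8 5.4
   vertex 0.8 1.8 1.2
   vertex 4.8 0.2 3.4
  endloop
 endfacet
 facet normal -0.123 -0.479 0.869
  outer loop
   vertex 1.0 4.8 5.4
   vertex 4.8 0.2 3.4
   vertex 5.4 4.4 5.8
  endloop
 endfacet
 facet normal 0.908 0.417 -0.030
  outer loop
   vertex 5.0 5.0 2.0
   vertex 5.4 4.4 5.8
   vertex 5.8 3.2 1.2
  endloop
 endfacet
 facet normal 0.247 0.483 -0.840
  outer loop
   vertex 5.0 5.0 2.0
   vertex 5.8 3.2 1.2
   vertex 2.2 4.0 0.6
  endloop
 endfacet
 facet normal 0.076 0.986 0.148
  outer loop
   vertex 5.0 5.0 2.0
   vertex 1.0 4.8 5.4
   vertex 5.4 4.4 5.8
  endloop
 endfacet
 facet normal -0.231 0.949 -0.216
  outer loop
   vertex 5.0 5.0 2.0
   vertex 2.2 4.0 0.6
   vertex 1.0 4.8 5.4
  endloop
 endfacet
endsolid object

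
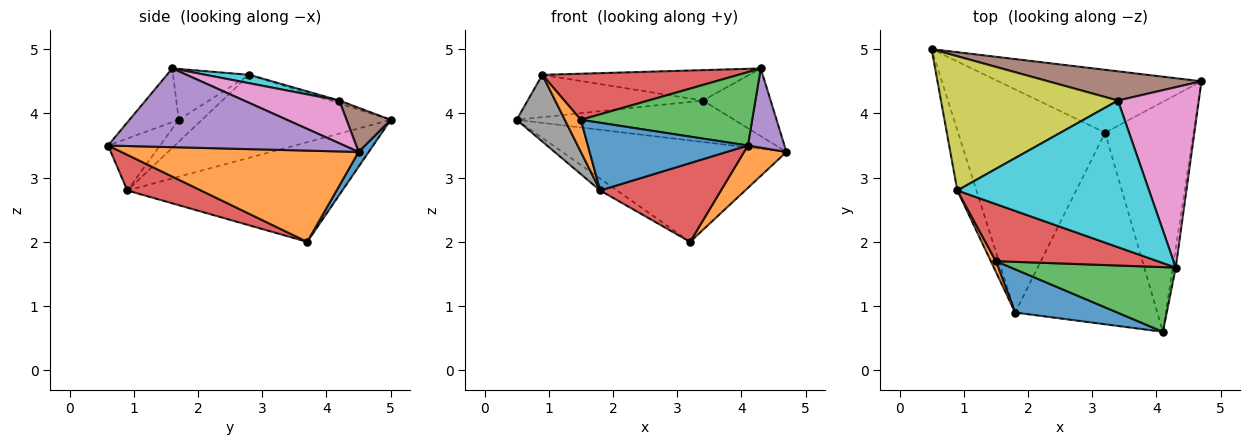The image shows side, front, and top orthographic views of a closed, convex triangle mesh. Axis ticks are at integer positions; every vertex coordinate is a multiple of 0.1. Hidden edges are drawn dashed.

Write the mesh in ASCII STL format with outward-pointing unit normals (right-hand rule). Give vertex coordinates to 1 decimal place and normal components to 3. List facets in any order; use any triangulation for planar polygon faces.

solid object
 facet normal 0.038 0.849 -0.526
  outer loop
   vertex 3.2 3.7 2.0
   vertex 0.5 5.0 3.9
   vertex 4.7 4.5 3.4
  endloop
 endfacet
 facet normal 0.712 -0.127 -0.690
  outer loop
   vertex 3.2 3.7 2.0
   vertex 4.7 4.5 3.4
   vertex 4.1 0.6 3.5
  endloop
 endfacet
 facet normal -0.561 0.044 -0.827
  outer loop
   vertex 1.8 0.9 2.8
   vertex 0.5 5.0 3.9
   vertex 3.2 3.7 2.0
  endloop
 endfacet
 facet normal 0.226 -0.370 -0.901
  outer loop
   vertex 1.8 0.9 2.8
   vertex 3.2 3.7 2.0
   vertex 4.1 0.6 3.5
  endloop
 endfacet
 facet normal 0.988 -0.153 -0.037
  outer loop
   vertex 4.3 1.6 4.7
   vertex 4.1 0.6 3.5
   vertex 4.7 4.5 3.4
  endloop
 endfacet
 facet normal 0.164 0.806 0.568
  outer loop
   vertex 3.4 4.2 4.2
   vertex 4.7 4.5 3.4
   vertex 0.5 5.0 3.9
  endloop
 endfacet
 facet normal 0.444 0.315 0.839
  outer loop
   vertex 3.4 4.2 4.2
   vertex 4.3 1.6 4.7
   vertex 4.7 4.5 3.4
  endloop
 endfacet
 facet normal -0.946 -0.241 -0.218
  outer loop
   vertex 0.9 2.8 4.6
   vertex 0.5 5.0 3.9
   vertex 1.8 0.9 2.8
  endloop
 endfacet
 facet normal -0.016 0.301 0.954
  outer loop
   vertex 0.9 2.8 4.6
   vertex 3.4 4.2 4.2
   vertex 0.5 5.0 3.9
  endloop
 endfacet
 facet normal 0.043 0.203 0.978
  outer loop
   vertex 0.9 2.8 4.6
   vertex 4.3 1.6 4.7
   vertex 3.4 4.2 4.2
  endloop
 endfacet
 facet normal -0.264 -0.813 0.519
  outer loop
   vertex 1.5 1.7 3.9
   vertex 1.8 0.9 2.8
   vertex 4.1 0.6 3.5
  endloop
 endfacet
 facet normal -0.808 -0.559 0.186
  outer loop
   vertex 1.5 1.7 3.9
   vertex 0.9 2.8 4.6
   vertex 1.8 0.9 2.8
  endloop
 endfacet
 facet normal -0.211 -0.733 0.646
  outer loop
   vertex 1.5 1.7 3.9
   vertex 4.1 0.6 3.5
   vertex 4.3 1.6 4.7
  endloop
 endfacet
 facet normal -0.238 -0.610 0.756
  outer loop
   vertex 1.5 1.7 3.9
   vertex 4.3 1.6 4.7
   vertex 0.9 2.8 4.6
  endloop
 endfacet
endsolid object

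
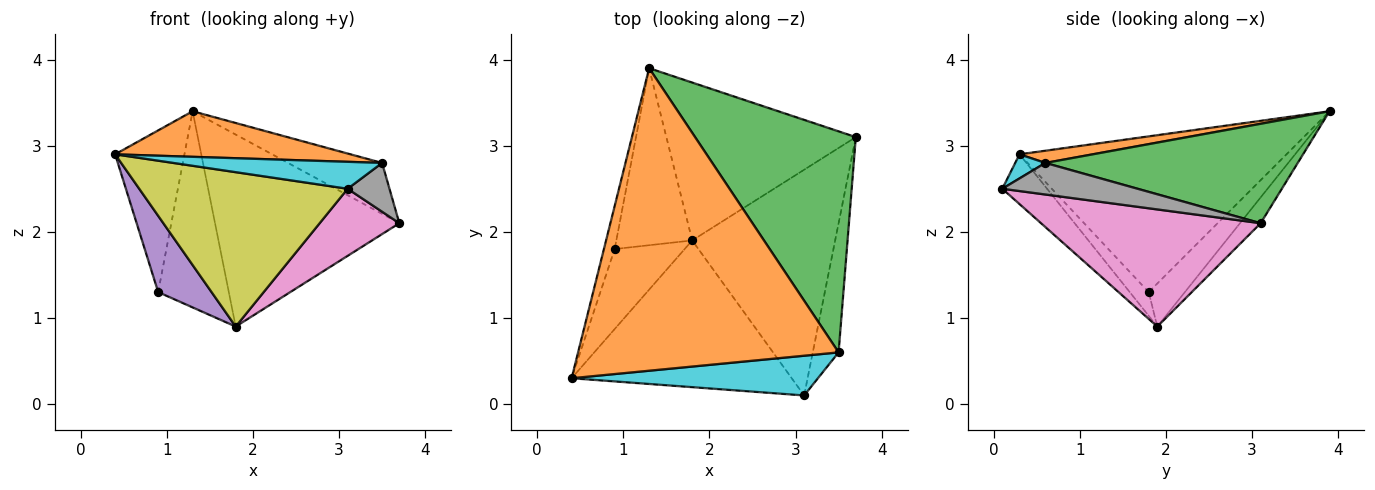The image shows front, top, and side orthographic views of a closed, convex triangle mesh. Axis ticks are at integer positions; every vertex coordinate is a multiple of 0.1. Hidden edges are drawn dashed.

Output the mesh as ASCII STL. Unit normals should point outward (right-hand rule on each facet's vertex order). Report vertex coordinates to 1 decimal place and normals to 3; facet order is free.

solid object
 facet normal -0.086 0.769 -0.633
  outer loop
   vertex 1.8 1.9 0.9
   vertex 1.3 3.9 3.4
   vertex 3.7 3.1 2.1
  endloop
 endfacet
 facet normal 0.046 -0.149 0.988
  outer loop
   vertex 3.5 0.6 2.8
   vertex 1.3 3.9 3.4
   vertex 0.4 0.3 2.9
  endloop
 endfacet
 facet normal 0.516 0.192 0.835
  outer loop
   vertex 3.5 0.6 2.8
   vertex 3.7 3.1 2.1
   vertex 1.3 3.9 3.4
  endloop
 endfacet
 facet normal -0.966 0.251 -0.067
  outer loop
   vertex 0.9 1.8 1.3
   vertex 0.4 0.3 2.9
   vertex 1.3 3.9 3.4
  endloop
 endfacet
 facet normal -0.238 -0.670 -0.703
  outer loop
   vertex 0.9 1.8 1.3
   vertex 1.8 1.9 0.9
   vertex 0.4 0.3 2.9
  endloop
 endfacet
 facet normal -0.355 0.694 -0.626
  outer loop
   vertex 0.9 1.8 1.3
   vertex 1.3 3.9 3.4
   vertex 1.8 1.9 0.9
  endloop
 endfacet
 facet normal 0.618 -0.224 -0.754
  outer loop
   vertex 3.1 0.1 2.5
   vertex 1.8 1.9 0.9
   vertex 3.7 3.1 2.1
  endloop
 endfacet
 facet normal 0.753 -0.233 -0.616
  outer loop
   vertex 3.1 0.1 2.5
   vertex 3.7 3.1 2.1
   vertex 3.5 0.6 2.8
  endloop
 endfacet
 facet normal -0.154 -0.716 -0.681
  outer loop
   vertex 3.1 0.1 2.5
   vertex 0.4 0.3 2.9
   vertex 1.8 1.9 0.9
  endloop
 endfacet
 facet normal 0.081 -0.560 0.825
  outer loop
   vertex 3.1 0.1 2.5
   vertex 3.5 0.6 2.8
   vertex 0.4 0.3 2.9
  endloop
 endfacet
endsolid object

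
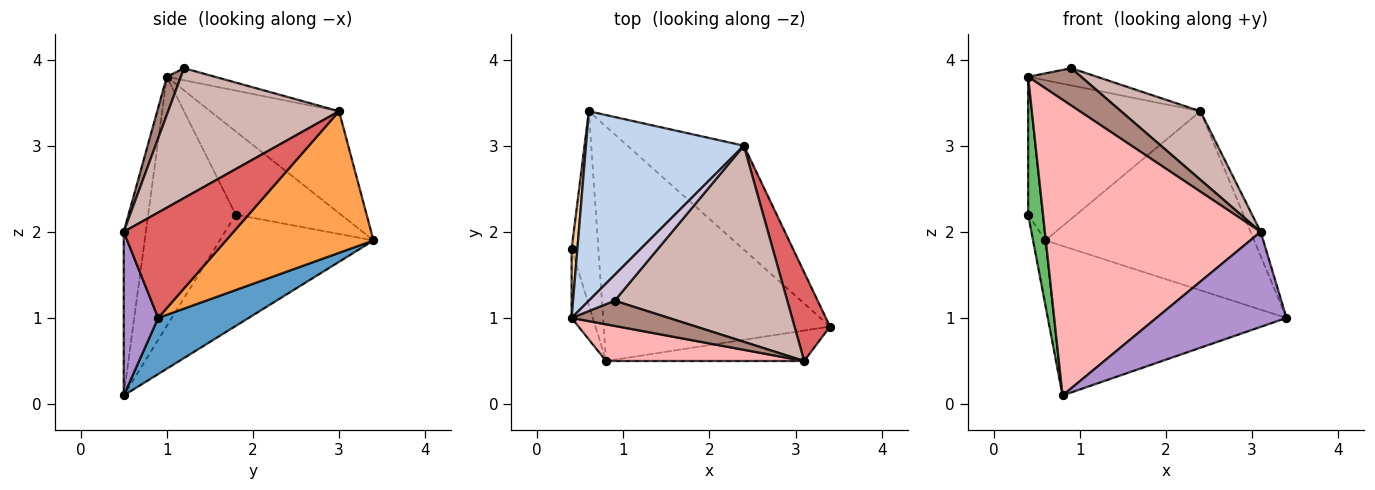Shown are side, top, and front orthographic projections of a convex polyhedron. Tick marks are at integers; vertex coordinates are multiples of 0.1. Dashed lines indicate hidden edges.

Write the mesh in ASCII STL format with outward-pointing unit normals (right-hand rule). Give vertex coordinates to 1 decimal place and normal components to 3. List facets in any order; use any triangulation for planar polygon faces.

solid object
 facet normal 0.205 0.526 -0.825
  outer loop
   vertex 0.8 0.5 0.1
   vertex 0.6 3.4 1.9
   vertex 3.4 0.9 1.0
  endloop
 endfacet
 facet normal -0.442 0.579 0.685
  outer loop
   vertex 2.4 3.0 3.4
   vertex 0.6 3.4 1.9
   vertex 0.4 1.0 3.8
  endloop
 endfacet
 facet normal 0.521 0.738 -0.429
  outer loop
   vertex 2.4 3.0 3.4
   vertex 3.4 0.9 1.0
   vertex 0.6 3.4 1.9
  endloop
 endfacet
 facet normal -0.988 0.136 0.068
  outer loop
   vertex 0.4 1.8 2.2
   vertex 0.4 1.0 3.8
   vertex 0.6 3.4 1.9
  endloop
 endfacet
 facet normal -0.982 -0.167 -0.084
  outer loop
   vertex 0.4 1.8 2.2
   vertex 0.8 0.5 0.1
   vertex 0.4 1.0 3.8
  endloop
 endfacet
 facet normal -0.969 0.078 -0.233
  outer loop
   vertex 0.4 1.8 2.2
   vertex 0.6 3.4 1.9
   vertex 0.8 0.5 0.1
  endloop
 endfacet
 facet normal 0.944 0.086 0.318
  outer loop
   vertex 3.1 0.5 2.0
   vertex 3.4 0.9 1.0
   vertex 2.4 3.0 3.4
  endloop
 endfacet
 facet normal -0.101 -0.987 0.122
  outer loop
   vertex 3.1 0.5 2.0
   vertex 0.4 1.0 3.8
   vertex 0.8 0.5 0.1
  endloop
 endfacet
 facet normal 0.245 -0.923 -0.296
  outer loop
   vertex 3.1 0.5 2.0
   vertex 0.8 0.5 0.1
   vertex 3.4 0.9 1.0
  endloop
 endfacet
 facet normal -0.362 0.517 0.776
  outer loop
   vertex 0.9 1.2 3.9
   vertex 2.4 3.0 3.4
   vertex 0.4 1.0 3.8
  endloop
 endfacet
 facet normal 0.214 -0.809 0.547
  outer loop
   vertex 0.9 1.2 3.9
   vertex 0.4 1.0 3.8
   vertex 3.1 0.5 2.0
  endloop
 endfacet
 facet normal 0.579 -0.269 0.770
  outer loop
   vertex 0.9 1.2 3.9
   vertex 3.1 0.5 2.0
   vertex 2.4 3.0 3.4
  endloop
 endfacet
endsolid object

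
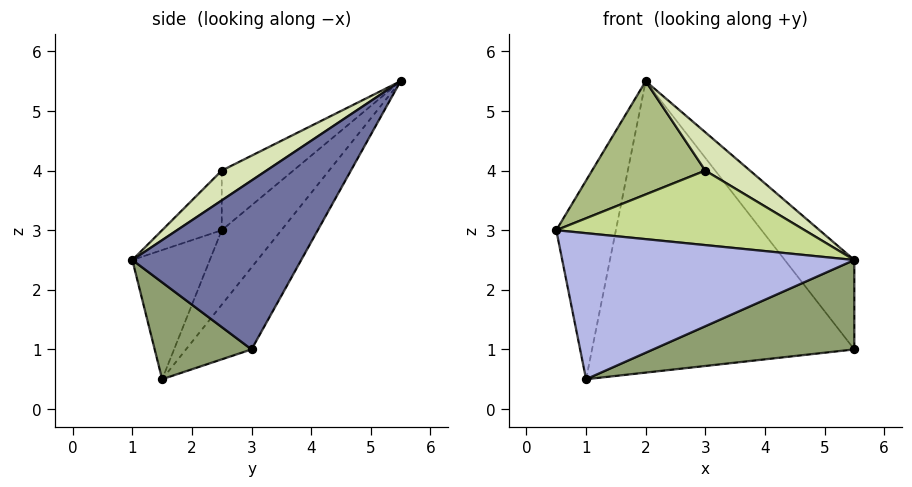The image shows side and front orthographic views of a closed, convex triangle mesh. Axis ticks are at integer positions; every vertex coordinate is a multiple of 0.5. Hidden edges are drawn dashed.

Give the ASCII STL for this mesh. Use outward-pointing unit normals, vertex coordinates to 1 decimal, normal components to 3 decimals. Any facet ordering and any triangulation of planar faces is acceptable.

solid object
 facet normal 0.825 0.340 0.453
  outer loop
   vertex 5.5 1.0 2.5
   vertex 5.5 3.0 1.0
   vertex 2.0 5.5 5.5
  endloop
 endfacet
 facet normal -0.651 0.651 -0.391
  outer loop
   vertex 1.0 1.5 0.5
   vertex 0.5 2.5 3.0
   vertex 2.0 5.5 5.5
  endloop
 endfacet
 facet normal -0.196 0.784 -0.588
  outer loop
   vertex 1.0 1.5 0.5
   vertex 2.0 5.5 5.5
   vertex 5.5 3.0 1.0
  endloop
 endfacet
 facet normal -0.243 -0.916 0.318
  outer loop
   vertex 1.0 1.5 0.5
   vertex 5.5 1.0 2.5
   vertex 0.5 2.5 3.0
  endloop
 endfacet
 facet normal 0.278 -0.576 -0.769
  outer loop
   vertex 1.0 1.5 0.5
   vertex 5.5 3.0 1.0
   vertex 5.5 1.0 2.5
  endloop
 endfacet
 facet normal -0.320 -0.507 0.800
  outer loop
   vertex 3.0 2.5 4.0
   vertex 2.0 5.5 5.5
   vertex 0.5 2.5 3.0
  endloop
 endfacet
 facet normal -0.202 -0.840 0.504
  outer loop
   vertex 3.0 2.5 4.0
   vertex 0.5 2.5 3.0
   vertex 5.5 1.0 2.5
  endloop
 endfacet
 facet normal 0.331 -0.331 0.883
  outer loop
   vertex 3.0 2.5 4.0
   vertex 5.5 1.0 2.5
   vertex 2.0 5.5 5.5
  endloop
 endfacet
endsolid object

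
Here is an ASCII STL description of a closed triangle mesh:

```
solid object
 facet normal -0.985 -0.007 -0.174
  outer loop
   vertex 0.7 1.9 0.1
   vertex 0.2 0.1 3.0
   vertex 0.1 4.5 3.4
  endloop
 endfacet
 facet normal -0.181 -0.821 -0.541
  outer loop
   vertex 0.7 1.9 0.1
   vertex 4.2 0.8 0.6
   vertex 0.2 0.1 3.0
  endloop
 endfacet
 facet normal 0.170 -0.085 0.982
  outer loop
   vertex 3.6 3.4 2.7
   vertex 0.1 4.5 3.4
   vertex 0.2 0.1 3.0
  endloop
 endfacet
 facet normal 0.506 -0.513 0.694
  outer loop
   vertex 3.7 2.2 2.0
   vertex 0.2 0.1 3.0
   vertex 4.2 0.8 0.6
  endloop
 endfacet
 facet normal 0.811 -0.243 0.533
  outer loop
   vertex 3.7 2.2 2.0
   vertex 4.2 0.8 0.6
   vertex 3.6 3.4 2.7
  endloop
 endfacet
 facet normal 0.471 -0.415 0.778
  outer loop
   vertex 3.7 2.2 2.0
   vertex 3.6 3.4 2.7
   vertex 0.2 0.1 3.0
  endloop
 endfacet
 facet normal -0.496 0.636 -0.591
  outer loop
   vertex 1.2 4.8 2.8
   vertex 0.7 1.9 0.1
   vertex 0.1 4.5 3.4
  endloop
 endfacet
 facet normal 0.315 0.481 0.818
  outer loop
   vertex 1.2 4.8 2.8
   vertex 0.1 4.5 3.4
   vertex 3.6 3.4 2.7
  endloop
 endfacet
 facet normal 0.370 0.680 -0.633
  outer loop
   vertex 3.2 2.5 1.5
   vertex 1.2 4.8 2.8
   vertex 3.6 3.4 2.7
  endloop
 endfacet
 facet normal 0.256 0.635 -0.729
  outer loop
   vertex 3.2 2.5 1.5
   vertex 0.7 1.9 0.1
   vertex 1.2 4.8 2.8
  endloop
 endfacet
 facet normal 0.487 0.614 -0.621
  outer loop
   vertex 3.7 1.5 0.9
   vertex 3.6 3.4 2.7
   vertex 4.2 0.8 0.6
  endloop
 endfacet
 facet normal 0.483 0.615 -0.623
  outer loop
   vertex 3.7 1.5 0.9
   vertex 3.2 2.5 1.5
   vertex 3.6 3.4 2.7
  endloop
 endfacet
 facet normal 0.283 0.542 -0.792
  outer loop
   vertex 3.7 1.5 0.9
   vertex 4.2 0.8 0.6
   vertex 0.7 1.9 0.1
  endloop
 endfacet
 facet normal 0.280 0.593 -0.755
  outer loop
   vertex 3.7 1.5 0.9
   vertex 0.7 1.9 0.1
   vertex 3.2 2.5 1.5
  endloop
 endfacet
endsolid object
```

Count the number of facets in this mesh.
14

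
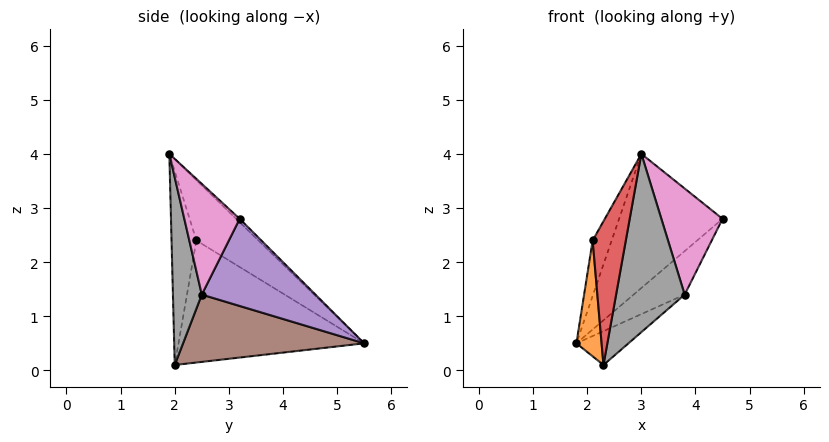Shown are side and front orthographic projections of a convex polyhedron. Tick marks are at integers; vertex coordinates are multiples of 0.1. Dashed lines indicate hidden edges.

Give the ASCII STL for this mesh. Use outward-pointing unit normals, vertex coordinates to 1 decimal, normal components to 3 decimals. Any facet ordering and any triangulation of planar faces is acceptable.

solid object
 facet normal -0.024 0.693 0.721
  outer loop
   vertex 3.0 1.9 4.0
   vertex 4.5 3.2 2.8
   vertex 1.8 5.5 0.5
  endloop
 endfacet
 facet normal -0.989 -0.134 -0.063
  outer loop
   vertex 2.1 2.4 2.4
   vertex 1.8 5.5 0.5
   vertex 2.3 2.0 0.1
  endloop
 endfacet
 facet normal -0.809 0.248 0.533
  outer loop
   vertex 2.1 2.4 2.4
   vertex 3.0 1.9 4.0
   vertex 1.8 5.5 0.5
  endloop
 endfacet
 facet normal -0.597 -0.797 0.087
  outer loop
   vertex 2.1 2.4 2.4
   vertex 2.3 2.0 0.1
   vertex 3.0 1.9 4.0
  endloop
 endfacet
 facet normal 0.761 0.342 -0.551
  outer loop
   vertex 3.8 2.5 1.4
   vertex 1.8 5.5 0.5
   vertex 4.5 3.2 2.8
  endloop
 endfacet
 facet normal 0.611 0.175 -0.772
  outer loop
   vertex 3.8 2.5 1.4
   vertex 2.3 2.0 0.1
   vertex 1.8 5.5 0.5
  endloop
 endfacet
 facet normal 0.670 -0.741 0.035
  outer loop
   vertex 3.8 2.5 1.4
   vertex 4.5 3.2 2.8
   vertex 3.0 1.9 4.0
  endloop
 endfacet
 facet normal 0.386 -0.918 -0.093
  outer loop
   vertex 3.8 2.5 1.4
   vertex 3.0 1.9 4.0
   vertex 2.3 2.0 0.1
  endloop
 endfacet
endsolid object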